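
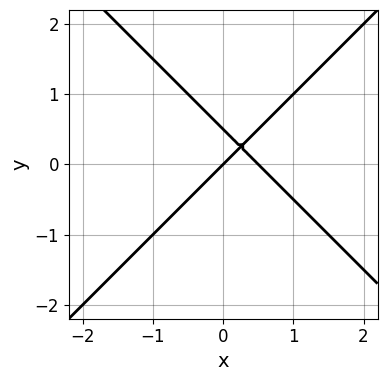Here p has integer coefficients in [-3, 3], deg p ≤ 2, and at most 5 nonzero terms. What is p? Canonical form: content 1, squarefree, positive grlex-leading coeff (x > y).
2*x^2 - 2*y^2 - x + y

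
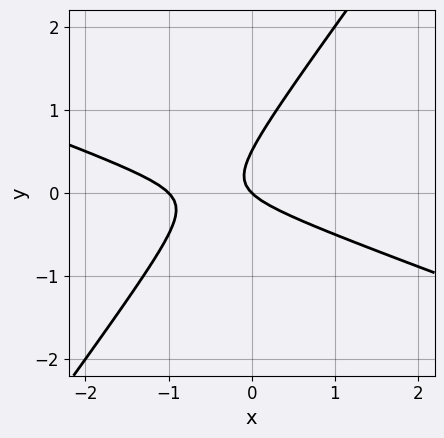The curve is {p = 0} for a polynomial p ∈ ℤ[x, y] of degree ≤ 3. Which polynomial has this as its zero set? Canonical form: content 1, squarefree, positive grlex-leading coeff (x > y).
First, the degree is 2 — the shape is more complex than any degree-1 curve.
Then, observable constraints: the x-axis gridline crossings are at x ∈ {-1, 0}; it meets the y-axis at y = 0 (among the integer gridlines).
Finally, these observations pin down the coefficients.

x^2 + 2*x*y - 2*y^2 + x + y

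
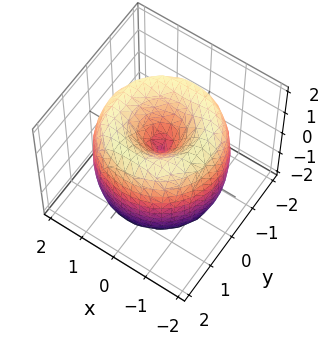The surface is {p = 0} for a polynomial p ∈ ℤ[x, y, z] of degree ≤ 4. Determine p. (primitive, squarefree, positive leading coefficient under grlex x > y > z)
x^4 + 2*x^2*y^2 + y^4 - 3*x^2 - 3*y^2 + z^2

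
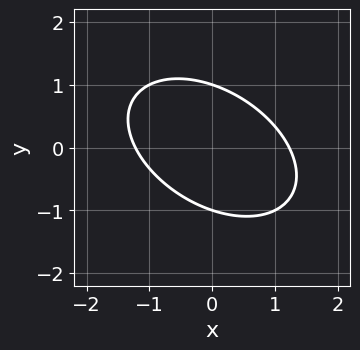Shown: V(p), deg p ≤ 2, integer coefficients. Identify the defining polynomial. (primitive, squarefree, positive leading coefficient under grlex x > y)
1. deg p = 2. No degree-1 curve has this shape.
2. Reading off the gridlines: among the integer gridlines, it crosses the y-axis at y ∈ {-1, 1}.
3. Together with the visible shape, these determine p as stated.

2*x^2 + 2*x*y + 3*y^2 - 3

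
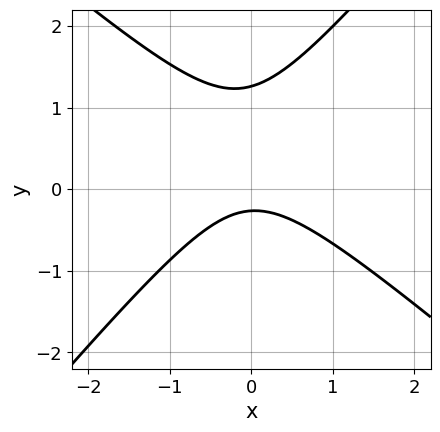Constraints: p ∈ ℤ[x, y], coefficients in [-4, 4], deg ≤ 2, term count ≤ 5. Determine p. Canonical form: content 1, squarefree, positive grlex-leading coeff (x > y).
3*x^2 + x*y - 3*y^2 + 3*y + 1

1. Degree: the shape is more complex than any degree-1 curve, so deg p = 2.
2. From the axis intercepts and sections: it misses every integer gridline on the x-axis.
3. Together with the visible shape, these determine p as stated.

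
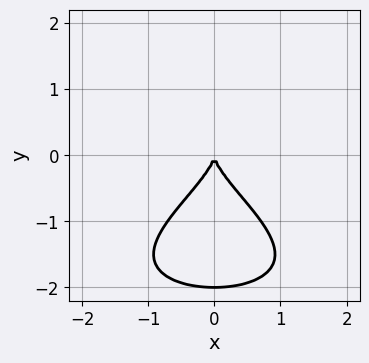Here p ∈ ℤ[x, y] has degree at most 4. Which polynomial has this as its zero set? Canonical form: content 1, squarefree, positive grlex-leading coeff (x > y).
y^4 + 2*y^3 + 2*x^2

deg p = 4. The shape is more complex than any degree-3 curve.
Symmetries: it's symmetric under x → −x, forcing even powers of x.
From the visible intercepts: among the integer gridlines, it crosses the y-axis at y ∈ {-2, 0}; it crosses the x-axis at the gridline x = 0.
Fitting integer coefficients to these (and the overall shape) gives p.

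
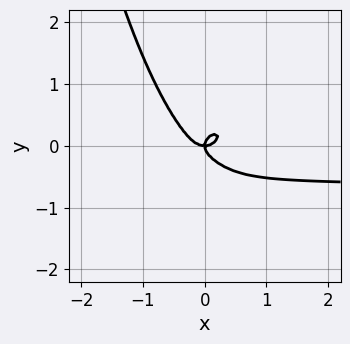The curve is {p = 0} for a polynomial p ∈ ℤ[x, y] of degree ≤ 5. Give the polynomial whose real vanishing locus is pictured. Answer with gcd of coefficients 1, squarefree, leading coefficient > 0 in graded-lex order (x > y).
1. deg p = 4. The shape is more complex than any degree-3 curve.
2. Observable constraints: it meets the y-axis at y = 0 (among the integer gridlines); it crosses the x-axis at the gridline x = 0.
3. Together with the visible shape, these determine p as stated.

3*x^3*y - 2*x^2*y^2 + 2*x^3 + 3*y^3 - x*y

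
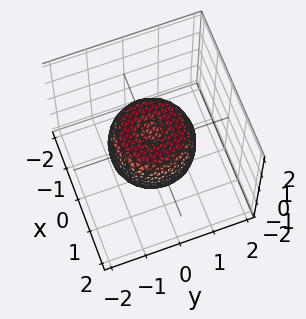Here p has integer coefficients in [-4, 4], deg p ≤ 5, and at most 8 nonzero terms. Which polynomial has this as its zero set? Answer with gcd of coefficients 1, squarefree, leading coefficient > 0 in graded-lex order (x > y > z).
2*x^4 + 4*x^2*y^2 + 2*y^4 - 2*x^2 - 2*y^2 + 2*z^2 - 1

deg p = 4.
Symmetries: rotational symmetry about the z-axis ⇒ p depends on x, y only through x² + y².
Against the integer gridlines: a circular section at z = 0 has radius between 1 and 2.
The integer polynomial consistent with all of this is the stated p.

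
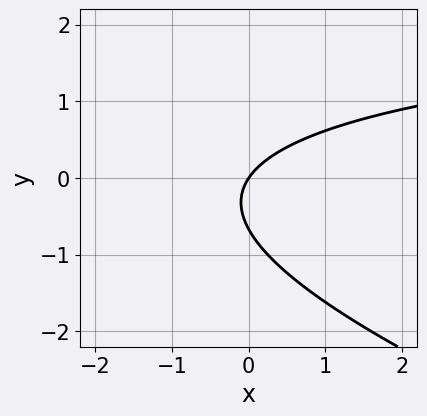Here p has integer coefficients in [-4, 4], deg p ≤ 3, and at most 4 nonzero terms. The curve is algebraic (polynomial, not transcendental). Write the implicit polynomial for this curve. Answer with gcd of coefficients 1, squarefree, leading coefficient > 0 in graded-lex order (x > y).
x*y + 3*y^2 - 3*x + 2*y

(a) The degree is 2 — the shape is more complex than any degree-1 curve.
(b) Reading off the gridlines: one y-axis crossing is at y = 0; it meets the x-axis at x = 0 (among the integer gridlines).
(c) Fitting integer coefficients to these (and the overall shape) gives p.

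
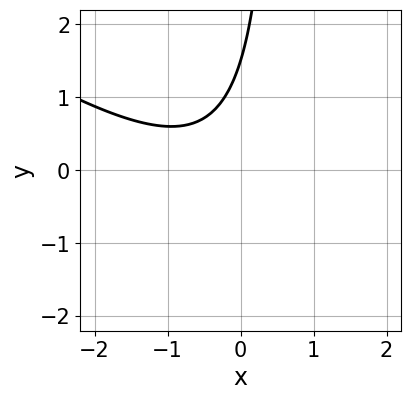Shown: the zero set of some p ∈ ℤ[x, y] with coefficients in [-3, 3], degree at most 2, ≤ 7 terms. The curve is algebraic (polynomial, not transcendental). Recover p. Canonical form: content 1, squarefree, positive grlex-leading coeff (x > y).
2*x^2 + 3*x*y + 2*x - 2*y + 3

Degree: no degree-1 curve has this shape, so deg p = 2.
Observable constraints: the curve avoids every integer x-axis point in the box.
Fitting integer coefficients to these (and the overall shape) gives p.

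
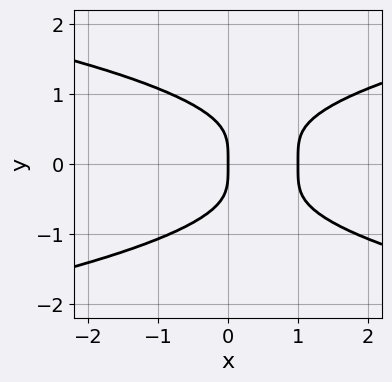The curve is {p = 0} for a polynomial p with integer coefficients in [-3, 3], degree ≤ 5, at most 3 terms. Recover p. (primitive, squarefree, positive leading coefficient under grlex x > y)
(a) deg p = 4. No degree-3 curve has this shape.
(b) Symmetries: it's symmetric under y → −y, forcing even powers of y.
(c) Against the integer gridlines: among the integer gridlines, it crosses the x-axis at x ∈ {0, 1}; it crosses the y-axis at the gridline y = 0.
(d) Assembling these constraints gives the stated polynomial.

3*y^4 - 2*x^2 + 2*x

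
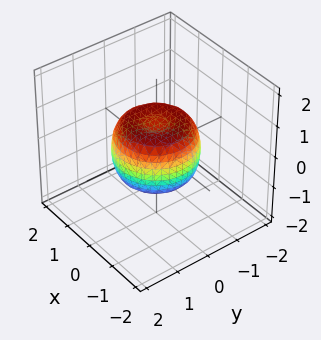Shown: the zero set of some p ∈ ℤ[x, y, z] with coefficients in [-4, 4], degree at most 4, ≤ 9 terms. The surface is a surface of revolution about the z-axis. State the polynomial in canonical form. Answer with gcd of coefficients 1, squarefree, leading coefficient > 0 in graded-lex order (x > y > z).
Degree: no degree-3 surface has this shape, so deg p = 4.
By symmetry, every cross-section ⟂ z is a circle, so x, y appear only via x² + y².
From the visible intercepts: a circular section at z = 0 has radius between 1 and 2.
The integer polynomial consistent with all of this is the stated p.

2*x^4 + 4*x^2*y^2 + 2*y^4 - 2*x^2 - 2*y^2 + 2*z^2 - 1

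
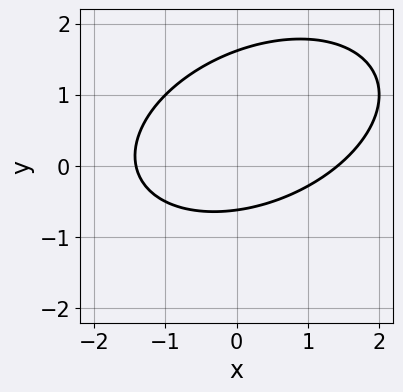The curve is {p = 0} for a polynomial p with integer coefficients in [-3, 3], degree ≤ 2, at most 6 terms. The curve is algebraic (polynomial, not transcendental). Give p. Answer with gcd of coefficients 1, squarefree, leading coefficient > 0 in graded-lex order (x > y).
x^2 - x*y + 2*y^2 - 2*y - 2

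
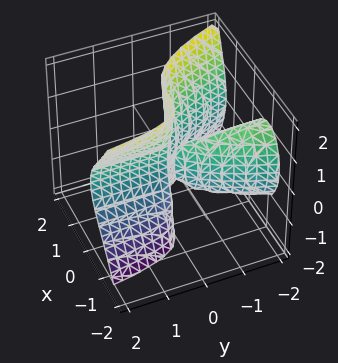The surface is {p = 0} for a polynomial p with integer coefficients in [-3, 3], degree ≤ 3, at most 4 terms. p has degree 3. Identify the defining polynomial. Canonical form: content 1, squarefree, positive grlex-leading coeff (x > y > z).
2*x^3 + y*z^2 + 2*x*y

1. The picture has 2 separate pieces. Treating them together as one polynomial.
2. deg p = 3. The shape is more complex than any degree-2 surface.
3. Reading off the gridlines: the visible z-axis segment lies entirely on the surface; it meets the x-axis at x = 0 (among the integer gridlines).
4. Together with the visible shape, these determine p as stated. Check: (0, -2, 0) on the y-axis lies on the surface, and p(0, -2, 0) = 0. ✓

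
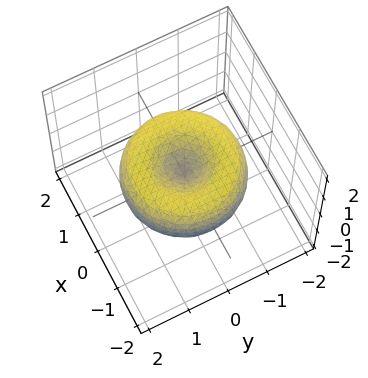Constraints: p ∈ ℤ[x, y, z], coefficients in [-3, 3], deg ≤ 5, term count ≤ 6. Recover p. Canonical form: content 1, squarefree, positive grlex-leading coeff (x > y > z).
1. Degree: a generic line meets the surface in up to 4 points, so deg p = 4.
2. Symmetries: rotational symmetry about the z-axis ⇒ p depends on x, y only through x² + y².
3. From the visible intercepts: one z-axis crossing is at z = 0; one y-axis crossing is at y = 0; one x-axis crossing is at x = 0; a circular section at z = 0 has radius between 1 and 2.
4. Assembling these constraints gives the stated polynomial.

x^4 + 2*x^2*y^2 + y^4 - 2*x^2 - 2*y^2 + 2*z^2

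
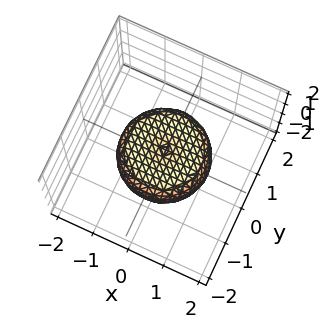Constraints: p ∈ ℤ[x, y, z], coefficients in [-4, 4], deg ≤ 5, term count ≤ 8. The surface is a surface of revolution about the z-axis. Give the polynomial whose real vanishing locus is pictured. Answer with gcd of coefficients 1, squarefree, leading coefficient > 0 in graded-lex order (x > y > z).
2*x^4 + 4*x^2*y^2 + 2*y^4 - 2*x^2 - 2*y^2 + 3*z^2 - 1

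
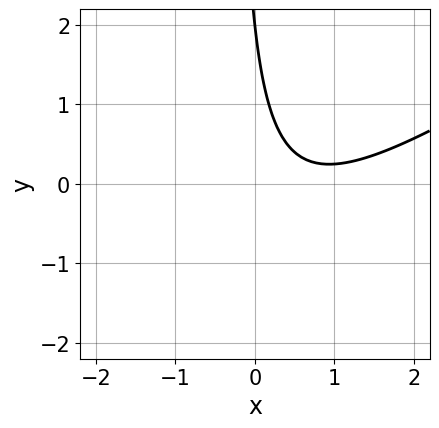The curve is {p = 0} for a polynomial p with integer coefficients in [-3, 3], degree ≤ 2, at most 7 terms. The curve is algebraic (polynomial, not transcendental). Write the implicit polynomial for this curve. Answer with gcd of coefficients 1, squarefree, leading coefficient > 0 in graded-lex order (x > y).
1. Degree: the shape is more complex than any degree-1 curve, so deg p = 2.
2. Against the integer gridlines: it meets the y-axis at y = 2 (among the integer gridlines); no x-intercept at any integer in the box.
3. Putting this together gives p.

2*x^2 - 3*x*y - 3*x - y + 2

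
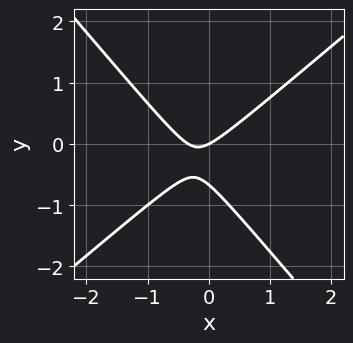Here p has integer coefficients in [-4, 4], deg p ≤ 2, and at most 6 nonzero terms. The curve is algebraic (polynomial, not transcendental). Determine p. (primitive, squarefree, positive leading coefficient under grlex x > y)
(a) Degree: a generic line meets the curve in up to 2 points, so deg p = 2.
(b) Against the integer gridlines: it meets the y-axis at y = 0 (among the integer gridlines); it crosses the x-axis at the gridline x = 0.
(c) The integer polynomial consistent with all of this is the stated p.

3*x^2 - x*y - 3*y^2 + x - 2*y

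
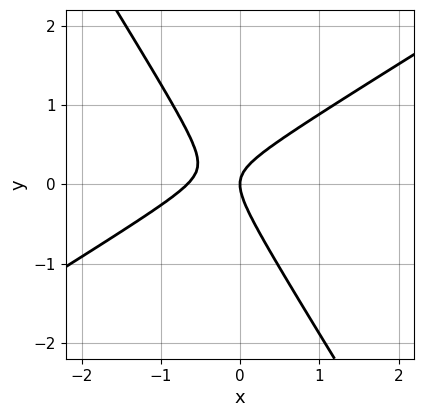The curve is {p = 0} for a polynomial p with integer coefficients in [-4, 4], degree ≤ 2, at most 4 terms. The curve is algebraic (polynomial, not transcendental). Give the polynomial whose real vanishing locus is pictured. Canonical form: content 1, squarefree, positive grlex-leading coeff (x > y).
3*x^2 - 3*x*y - 3*y^2 + 2*x

(a) Degree: a generic line meets the curve in up to 2 points, so deg p = 2.
(b) Against the integer gridlines: one y-axis crossing is at y = 0; it crosses the x-axis at the gridline x = 0.
(c) Putting this together gives p.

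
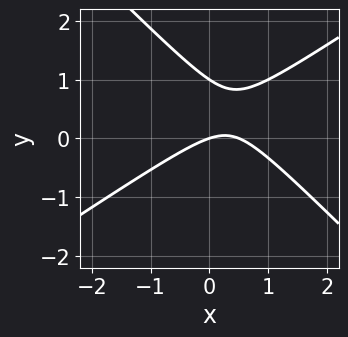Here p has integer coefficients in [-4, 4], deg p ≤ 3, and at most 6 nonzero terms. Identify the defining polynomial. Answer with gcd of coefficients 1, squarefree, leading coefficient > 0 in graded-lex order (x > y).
2*x^2 - x*y - 3*y^2 - x + 3*y

First, the degree is 2 — a generic line meets the curve in up to 2 points.
Then, against the integer gridlines: the y-axis gridline crossings are at y ∈ {0, 1}; it meets the x-axis at x = 0 (among the integer gridlines).
Finally, putting this together gives p.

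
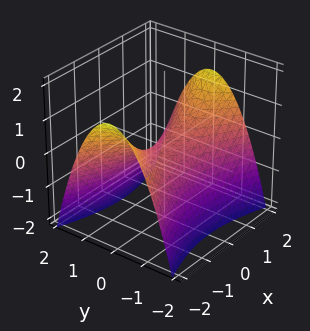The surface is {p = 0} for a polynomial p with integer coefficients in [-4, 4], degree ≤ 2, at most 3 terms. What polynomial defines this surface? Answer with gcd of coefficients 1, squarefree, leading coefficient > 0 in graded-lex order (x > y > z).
First, the degree is 2 — a hyperbolic paraboloid; a quadric.
Next, symmetries: the y ↦ −y reflection is a symmetry, so y appears only in even powers; mirror symmetry x ↦ −x ⇒ only even powers of x.
Then, observable constraints: it crosses the z-axis at the gridline z = 0; it meets the y-axis at y = 0 (among the integer gridlines).
Finally, putting this together gives p.

x^2 - 3*y^2 - 3*z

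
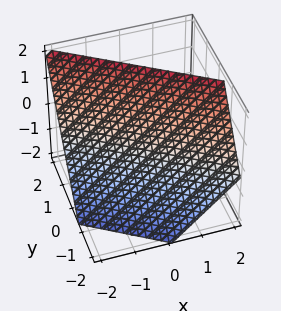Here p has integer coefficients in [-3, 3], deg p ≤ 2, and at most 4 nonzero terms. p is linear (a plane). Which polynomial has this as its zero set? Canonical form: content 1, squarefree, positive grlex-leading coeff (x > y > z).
First, deg p = 1.
Then, observable constraints: it crosses the x-axis at the gridline x = -1; it meets the z-axis at z = 1 (among the integer gridlines).
Finally, these observations pin down the coefficients.

2*x + 3*y - 2*z + 2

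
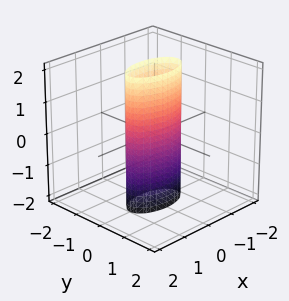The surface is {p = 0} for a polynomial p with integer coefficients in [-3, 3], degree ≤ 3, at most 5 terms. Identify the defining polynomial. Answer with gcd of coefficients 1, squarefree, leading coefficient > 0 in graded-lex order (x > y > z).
x^2 + 3*y^2 - 1

First, the degree is 2 — constant cross-section along one axis; a quadric.
Then, symmetries: the z ↦ −z reflection is a symmetry, so z appears only in even powers; the x ↦ −x reflection is a symmetry, so x appears only in even powers; it's symmetric under y → −y, forcing even powers of y.
Then, reading off the gridlines: among the integer gridlines, it crosses the x-axis at x ∈ {-1, 1}; the surface avoids every integer z-axis point in the box.
Finally, putting this together gives p.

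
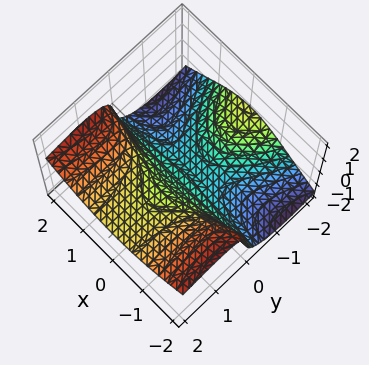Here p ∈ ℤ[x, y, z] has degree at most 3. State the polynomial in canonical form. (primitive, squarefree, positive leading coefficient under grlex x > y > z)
deg p = 3. No degree-2 surface has this shape.
Observable constraints: no x-intercept at any integer in the box; the surface avoids every integer y-axis point in the box.
Fitting integer coefficients to these (and the overall shape) gives p.

2*x^2*y - 3*y^2*z - 2*z^3 - 3*y*z - 1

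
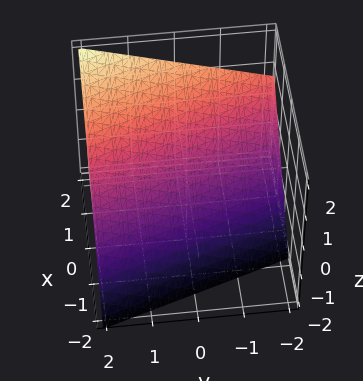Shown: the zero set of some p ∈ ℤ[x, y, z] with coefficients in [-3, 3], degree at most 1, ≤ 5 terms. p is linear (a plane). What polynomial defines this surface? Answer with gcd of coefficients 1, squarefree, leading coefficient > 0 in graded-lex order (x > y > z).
3*x + y - 3*z - 2

First, degree: the surface is flat (a plane), so deg p = 1.
Then, observable constraints: it meets the y-axis at y = 2 (among the integer gridlines).
Finally, solving for integer coefficients yields p as stated.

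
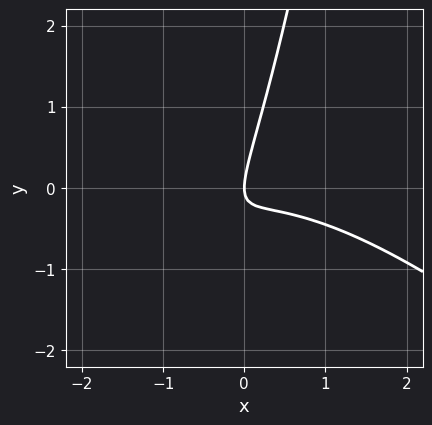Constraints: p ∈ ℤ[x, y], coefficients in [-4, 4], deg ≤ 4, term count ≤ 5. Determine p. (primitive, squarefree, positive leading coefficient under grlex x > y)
x^3 + x^2*y + 3*x*y - y^2 + x

1. The degree is 3 — no degree-2 curve has this shape.
2. Checking where it meets the axes: one y-axis crossing is at y = 0; it crosses the x-axis at the gridline x = 0.
3. Putting this together gives p.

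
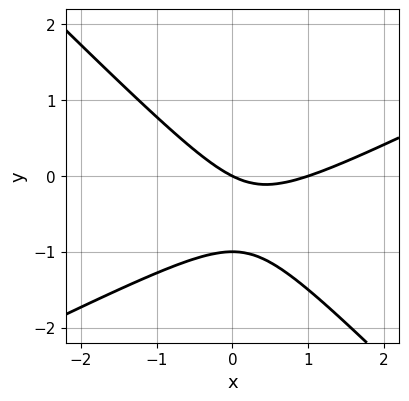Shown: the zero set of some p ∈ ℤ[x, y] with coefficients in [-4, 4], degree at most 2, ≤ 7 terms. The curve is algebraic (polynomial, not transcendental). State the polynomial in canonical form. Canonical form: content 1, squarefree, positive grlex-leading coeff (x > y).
First, degree: the shape is more complex than any degree-1 curve, so deg p = 2.
Next, reading off the gridlines: among the integer gridlines, it crosses the x-axis at x ∈ {0, 1}; among the integer gridlines, it crosses the y-axis at y ∈ {-1, 0}.
Finally, the integer polynomial consistent with all of this is the stated p.

x^2 - x*y - 2*y^2 - x - 2*y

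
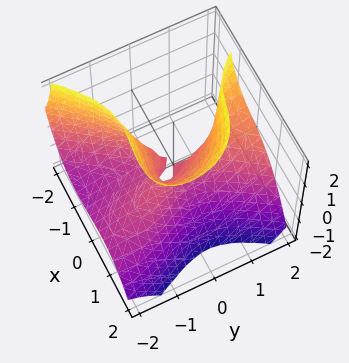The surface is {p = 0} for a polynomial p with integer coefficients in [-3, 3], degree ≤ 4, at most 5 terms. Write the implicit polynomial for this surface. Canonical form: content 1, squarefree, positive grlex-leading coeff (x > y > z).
1. deg p = 3.
2. From the visible intercepts: one z-axis crossing is at z = 0; it crosses the x-axis at the gridline x = 0; it meets the y-axis at y = 0 (among the integer gridlines).
3. The integer polynomial consistent with all of this is the stated p.

3*x^3 - y^3 + 3*y^2*z + 2*x*y - 2*z^2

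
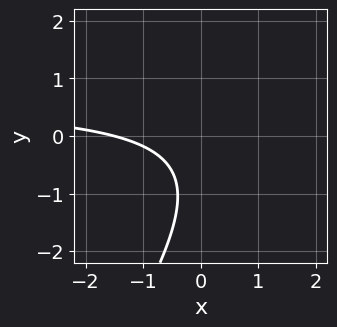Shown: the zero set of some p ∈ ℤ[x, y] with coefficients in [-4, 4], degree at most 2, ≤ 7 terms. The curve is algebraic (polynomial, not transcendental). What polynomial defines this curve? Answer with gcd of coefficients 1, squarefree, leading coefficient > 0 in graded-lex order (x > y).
deg p = 2. The shape is more complex than any degree-1 curve.
From the visible intercepts: the curve avoids every integer y-axis point in the box.
The integer polynomial consistent with all of this is the stated p.

3*x*y - 2*y^2 - 2*x - 3*y - 3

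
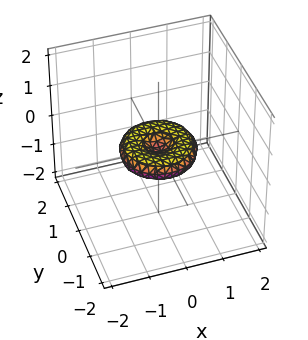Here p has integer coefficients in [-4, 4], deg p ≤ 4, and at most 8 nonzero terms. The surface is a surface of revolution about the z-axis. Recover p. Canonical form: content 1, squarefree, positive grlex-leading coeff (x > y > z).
1. The degree is 4 — a generic line meets the surface in up to 4 points.
2. Symmetries: rotational symmetry about the z-axis ⇒ p depends on x, y only through x² + y².
3. Observable constraints: the x-axis gridline crossings are at x ∈ {-1, 0, 1}; among the integer gridlines, it crosses the y-axis at y ∈ {-1, 0, 1}.
4. Solving for integer coefficients yields p as stated.

x^4 + 2*x^2*y^2 + y^4 - x^2 - y^2 + 3*z^2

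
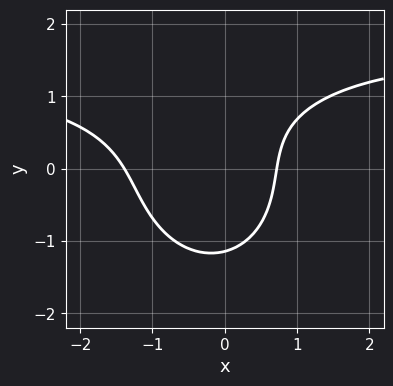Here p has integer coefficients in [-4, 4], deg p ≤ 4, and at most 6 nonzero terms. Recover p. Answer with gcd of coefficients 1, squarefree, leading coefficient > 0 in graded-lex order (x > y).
1. Degree: the shape is more complex than any degree-2 curve, so deg p = 3.
2. The integer polynomial consistent with all of this is the stated p.

2*x^2*y + 2*y^3 - 3*x^2 - 2*x + 3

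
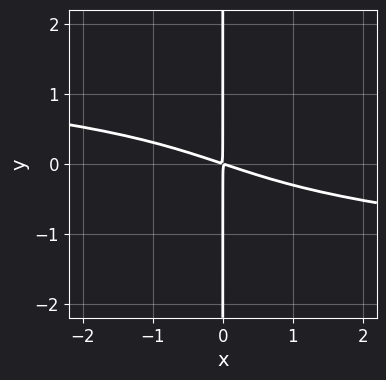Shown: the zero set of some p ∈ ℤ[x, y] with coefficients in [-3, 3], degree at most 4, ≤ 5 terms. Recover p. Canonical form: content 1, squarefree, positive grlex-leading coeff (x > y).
3*x*y^3 + x^2 + 3*x*y

deg p = 4.
Reading off the gridlines: the visible y-axis segment lies entirely on the curve.
These observations pin down the coefficients.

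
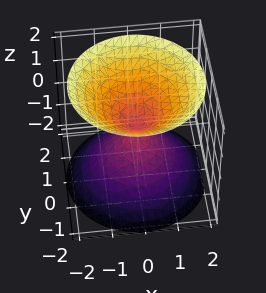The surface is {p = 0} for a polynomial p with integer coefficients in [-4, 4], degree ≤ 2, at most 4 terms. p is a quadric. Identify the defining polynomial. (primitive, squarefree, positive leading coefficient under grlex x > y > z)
1. There are 2 components. Treating them together as one polynomial.
2. deg p = 2. Two nappes meeting at a single point; a quadric.
3. Symmetries: rotational symmetry about the z-axis ⇒ p depends on x, y only through x² + y²; it's symmetric under z → −z, forcing even powers of z.
4. From the axis intercepts and sections: it crosses the z-axis at the gridline z = 0; a circular section at z = 1 has radius exactly 1; it crosses the x-axis at the gridline x = 0; it meets the y-axis at y = 0 (among the integer gridlines).
5. Putting this together gives p.

x^2 + y^2 - z^2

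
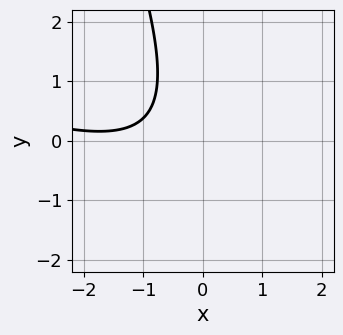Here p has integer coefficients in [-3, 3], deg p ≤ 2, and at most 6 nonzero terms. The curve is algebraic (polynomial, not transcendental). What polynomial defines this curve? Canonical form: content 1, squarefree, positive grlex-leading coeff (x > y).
x^2 + 3*x*y + y^2 + 3*x + 3

First, deg p = 2. A generic line meets the curve in up to 2 points.
Then, observable constraints: no y-intercept at any integer in the box; no x-intercept at any integer in the box.
Finally, assembling these constraints gives the stated polynomial.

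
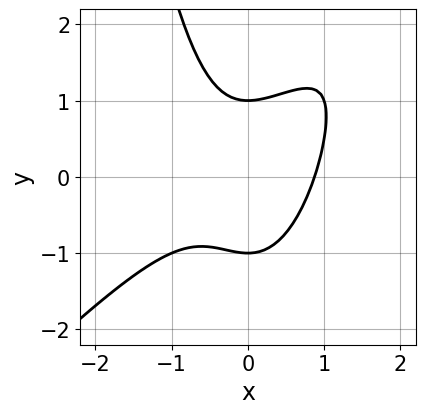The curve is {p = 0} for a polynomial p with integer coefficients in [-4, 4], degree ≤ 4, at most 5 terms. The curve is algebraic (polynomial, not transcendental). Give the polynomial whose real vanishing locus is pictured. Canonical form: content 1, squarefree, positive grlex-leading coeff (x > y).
(a) deg p = 3. The shape is more complex than any degree-2 curve.
(b) Reading off the gridlines: among the integer gridlines, it crosses the y-axis at y ∈ {-1, 1}.
(c) Solving for integer coefficients yields p as stated.

3*x^3 - 3*x^2*y + 2*y^2 - 2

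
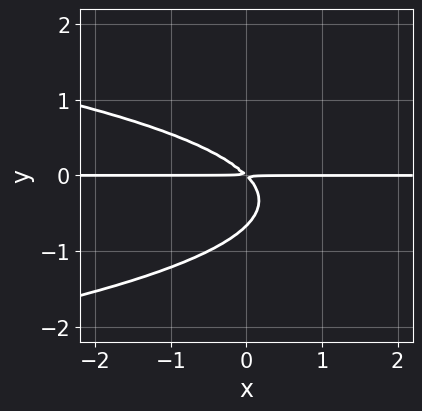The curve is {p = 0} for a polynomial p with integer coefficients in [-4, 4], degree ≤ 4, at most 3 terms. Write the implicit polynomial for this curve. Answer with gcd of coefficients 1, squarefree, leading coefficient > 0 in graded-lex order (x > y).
First, degree: the shape is more complex than any degree-2 curve, so deg p = 3.
Then, against the integer gridlines: every point of the x-axis in the box is on the curve.
Finally, assembling these constraints gives the stated polynomial.

3*y^3 + 2*x*y + 2*y^2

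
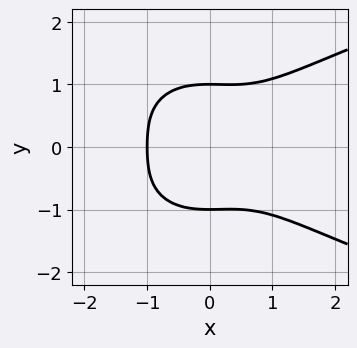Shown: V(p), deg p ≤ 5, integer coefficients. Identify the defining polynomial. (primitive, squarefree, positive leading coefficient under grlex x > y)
x^2*y^2 + 2*y^4 - 2*x^3 - 2

(a) The degree is 4 — no degree-3 curve has this shape.
(b) Symmetries: it's symmetric under y → −y, forcing even powers of y.
(c) Checking where it meets the axes: the y-axis gridline crossings are at y ∈ {-1, 1}; one x-axis crossing is at x = -1.
(d) Together with the visible shape, these determine p as stated.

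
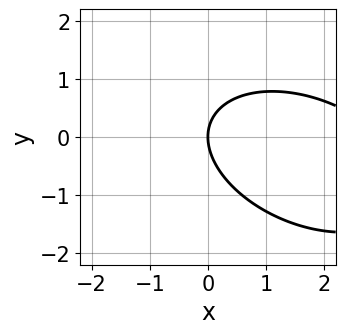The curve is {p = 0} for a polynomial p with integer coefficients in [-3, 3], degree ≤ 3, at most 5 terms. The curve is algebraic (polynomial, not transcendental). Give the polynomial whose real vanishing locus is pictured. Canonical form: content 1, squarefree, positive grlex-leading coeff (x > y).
1. deg p = 2.
2. Against the integer gridlines: it meets the y-axis at y = 0 (among the integer gridlines); it meets the x-axis at x = 0 (among the integer gridlines).
3. Assembling these constraints gives the stated polynomial.

x^2 + x*y + 2*y^2 - 3*x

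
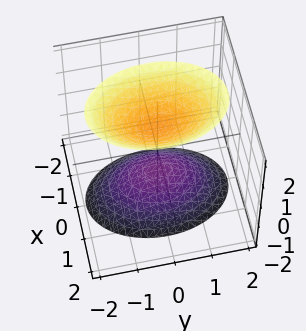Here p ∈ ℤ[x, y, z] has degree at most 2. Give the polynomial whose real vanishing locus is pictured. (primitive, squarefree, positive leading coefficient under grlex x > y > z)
2*x^2 + y^2 - z^2 + 1

First, there are 2 components.
Next, degree: two separate bowl-shaped sheets opening away from each other; a quadric, so deg p = 2.
Then, symmetries: the y ↦ −y reflection is a symmetry, so y appears only in even powers; mirror symmetry z ↦ −z ⇒ only even powers of z; mirror symmetry x ↦ −x ⇒ only even powers of x.
Then, against the integer gridlines: among the integer gridlines, it crosses the z-axis at z ∈ {-1, 1}; the surface avoids every integer y-axis point in the box; it misses every integer gridline on the x-axis.
Finally, fitting integer coefficients to these (and the overall shape) gives p.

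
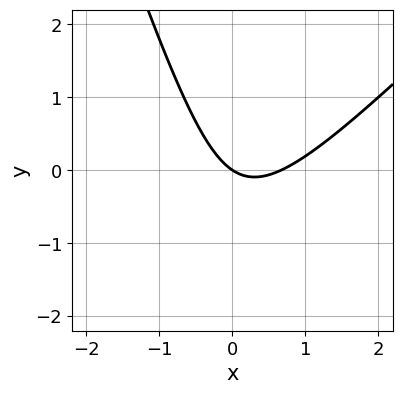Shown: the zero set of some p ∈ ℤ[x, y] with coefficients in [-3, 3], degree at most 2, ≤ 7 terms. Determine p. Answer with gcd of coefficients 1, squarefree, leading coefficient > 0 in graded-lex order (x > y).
(a) deg p = 2. The shape is more complex than any degree-1 curve.
(b) Against the integer gridlines: it meets the y-axis at y = 0 (among the integer gridlines); one x-axis crossing is at x = 0.
(c) Solving for integer coefficients yields p as stated.

3*x^2 - 2*x*y - y^2 - 2*x - 3*y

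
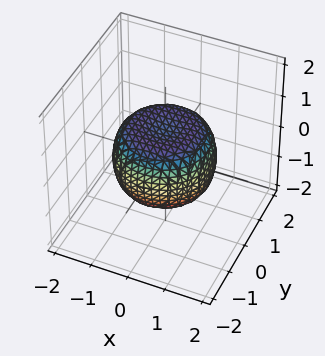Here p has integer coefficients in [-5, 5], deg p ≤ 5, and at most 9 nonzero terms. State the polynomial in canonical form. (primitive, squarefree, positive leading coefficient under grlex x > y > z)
2*x^4 + 4*x^2*y^2 + 2*y^4 - 2*x^2 - 2*y^2 + 3*z^2 - 2

1. The degree is 4 — a generic line meets the surface in up to 4 points.
2. Symmetries: rotational symmetry about the z-axis ⇒ p depends on x, y only through x² + y².
3. Checking where it meets the axes: a circular section at z = 0 has radius between 1 and 2.
4. Assembling these constraints gives the stated polynomial.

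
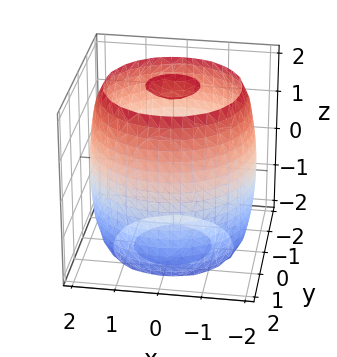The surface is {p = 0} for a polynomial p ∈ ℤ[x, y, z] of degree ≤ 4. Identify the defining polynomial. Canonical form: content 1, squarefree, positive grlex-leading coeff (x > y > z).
First, there are 3 components.
Then, deg p = 4.
Then, symmetry: the surface is invariant under rotation about z: p = q(x² + y², z).
Then, reading off the gridlines: a circular section at z = 0 has radius between 1 and 2.
Finally, fitting integer coefficients to these (and the overall shape) gives p.

x^4 + 2*x^2*y^2 + y^4 - 3*x^2 - 3*y^2 + z^2 - 3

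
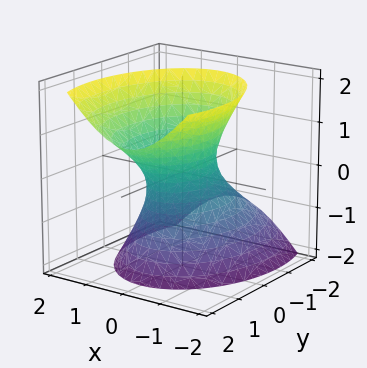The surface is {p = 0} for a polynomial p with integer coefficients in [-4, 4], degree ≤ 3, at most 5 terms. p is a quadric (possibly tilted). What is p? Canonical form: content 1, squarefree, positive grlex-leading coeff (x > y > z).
2*x^2 + y^2 - y*z - z^2 - 1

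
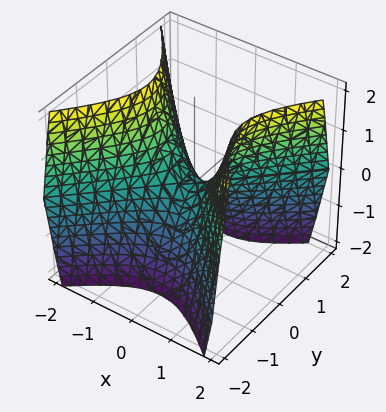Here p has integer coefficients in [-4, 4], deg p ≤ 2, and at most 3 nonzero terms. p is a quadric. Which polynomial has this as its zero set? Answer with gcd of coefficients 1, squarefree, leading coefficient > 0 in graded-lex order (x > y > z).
3*x^2 - 3*y^2 - 2*z

deg p = 2. A saddle surface; a quadric.
Symmetries: mirror symmetry y ↦ −y ⇒ only even powers of y; mirror symmetry x ↦ −x ⇒ only even powers of x.
From the visible intercepts: it meets the x-axis at x = 0 (among the integer gridlines); one y-axis crossing is at y = 0; it meets the z-axis at z = 0 (among the integer gridlines).
Fitting integer coefficients to these (and the overall shape) gives p.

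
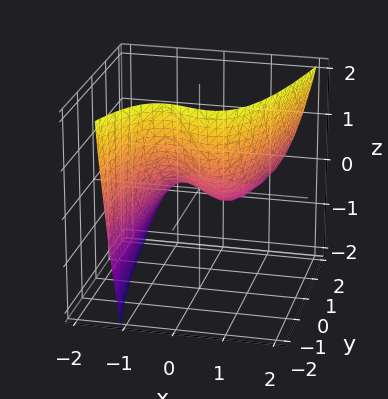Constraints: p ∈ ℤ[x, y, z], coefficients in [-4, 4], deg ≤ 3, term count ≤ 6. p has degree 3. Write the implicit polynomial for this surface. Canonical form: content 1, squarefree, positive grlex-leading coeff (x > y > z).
1. Degree: a generic line meets the surface in up to 3 points, so deg p = 3.
2. Checking where it meets the axes: it crosses the x-axis at the gridline x = 0; it meets the y-axis at y = 0 (among the integer gridlines); it crosses the z-axis at the gridline z = 0.
3. The integer polynomial consistent with all of this is the stated p.

3*x^3 - 2*y*z - 2*x - 2*y - 3*z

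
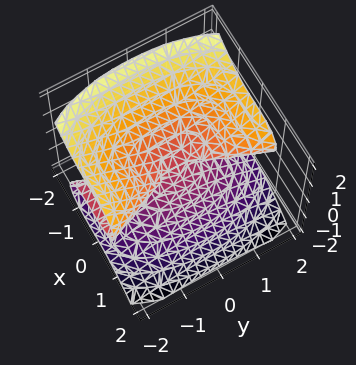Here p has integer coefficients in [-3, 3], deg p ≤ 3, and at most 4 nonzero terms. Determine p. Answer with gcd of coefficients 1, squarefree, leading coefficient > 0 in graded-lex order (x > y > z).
2*x^3 - y^2*z + 2*z^3

1. deg p = 3.
2. Observable constraints: one x-axis crossing is at x = 0; it meets the z-axis at z = 0 (among the integer gridlines); the visible y-axis segment lies entirely on the surface.
3. These observations pin down the coefficients.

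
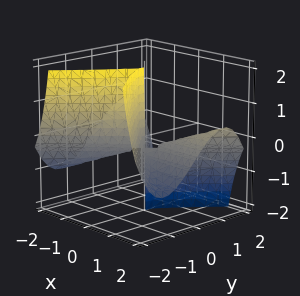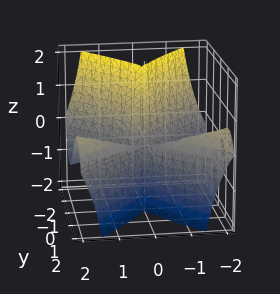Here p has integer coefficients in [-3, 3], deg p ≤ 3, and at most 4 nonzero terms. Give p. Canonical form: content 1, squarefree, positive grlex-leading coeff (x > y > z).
3*x^2*y - 3*x^2*z - 3*y^3 - x^2

First, deg p = 3.
Then, observable constraints: the visible z-axis segment lies entirely on the surface; it meets the x-axis at x = 0 (among the integer gridlines).
Finally, putting this together gives p.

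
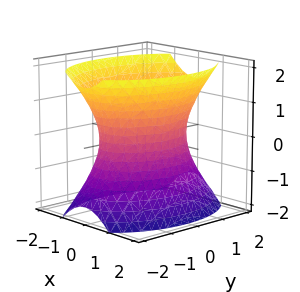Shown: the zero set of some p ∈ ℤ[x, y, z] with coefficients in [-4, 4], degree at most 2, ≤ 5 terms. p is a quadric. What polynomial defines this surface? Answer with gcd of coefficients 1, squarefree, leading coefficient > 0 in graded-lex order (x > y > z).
First, the degree is 2 — one connected sheet with a waist; a quadric.
Next, symmetries: the y ↦ −y reflection is a symmetry, so y appears only in even powers; mirror symmetry z ↦ −z ⇒ only even powers of z; it's symmetric under x → −x, forcing even powers of x.
Then, checking where it meets the axes: no z-intercept at any integer in the box; among the integer gridlines, it crosses the x-axis at x ∈ {-1, 1}.
Finally, the integer polynomial consistent with all of this is the stated p.

2*x^2 + y^2 - z^2 - 2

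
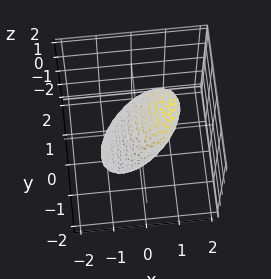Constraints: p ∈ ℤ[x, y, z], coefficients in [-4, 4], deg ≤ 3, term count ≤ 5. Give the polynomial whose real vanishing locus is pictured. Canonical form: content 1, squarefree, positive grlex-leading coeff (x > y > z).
3*x^2 - 3*x*z + y^2 + z^2 - 1

First, deg p = 2.
Next, checking where it meets the axes: among the integer gridlines, it crosses the y-axis at y ∈ {-1, 1}; the z-axis gridline crossings are at z ∈ {-1, 1}.
Finally, together with the visible shape, these determine p as stated.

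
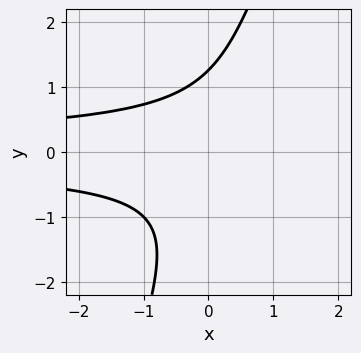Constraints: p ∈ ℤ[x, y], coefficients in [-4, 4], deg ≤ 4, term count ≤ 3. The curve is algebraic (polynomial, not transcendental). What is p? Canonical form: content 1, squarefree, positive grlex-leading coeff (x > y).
3*x*y^2 - y^3 + 2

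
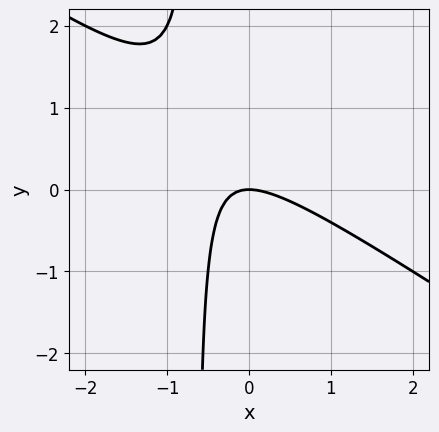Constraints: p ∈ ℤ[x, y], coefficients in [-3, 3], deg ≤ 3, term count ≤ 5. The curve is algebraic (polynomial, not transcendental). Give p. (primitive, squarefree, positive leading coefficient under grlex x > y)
2*x^2 + 3*x*y + 2*y

(a) Degree: no degree-1 curve has this shape, so deg p = 2.
(b) Against the integer gridlines: one x-axis crossing is at x = 0; it meets the y-axis at y = 0 (among the integer gridlines).
(c) Fitting integer coefficients to these (and the overall shape) gives p.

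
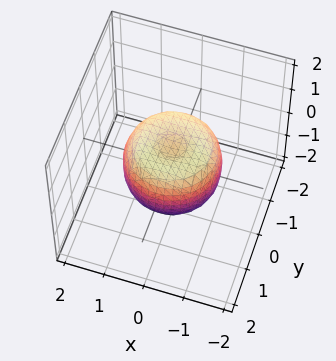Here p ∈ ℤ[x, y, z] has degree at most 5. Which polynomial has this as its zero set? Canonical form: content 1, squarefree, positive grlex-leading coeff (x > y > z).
2*x^4 + 4*x^2*y^2 + 2*y^4 - 2*x^2 - 2*y^2 + 2*z^2 - 1

(a) Degree: a generic line meets the surface in up to 4 points, so deg p = 4.
(b) Symmetries: rotational symmetry about the z-axis ⇒ p depends on x, y only through x² + y².
(c) Reading off the gridlines: a circular section at z = 0 has radius between 1 and 2.
(d) Putting this together gives p.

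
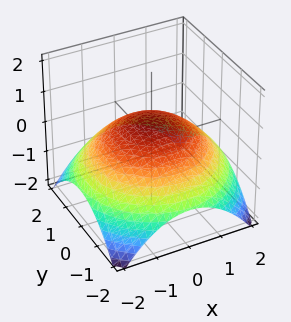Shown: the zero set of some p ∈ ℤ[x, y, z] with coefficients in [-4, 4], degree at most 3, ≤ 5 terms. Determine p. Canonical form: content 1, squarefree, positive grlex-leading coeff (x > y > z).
x^2 + y^2 + 3*z - 2

1. The degree is 2 — no degree-1 surface has this shape.
2. By symmetry, the z-axis is an axis of rotation, so x and y enter only as x² + y².
3. Reading off the gridlines: a circular section at z = 0 has radius between 1 and 2.
4. Assembling these constraints gives the stated polynomial.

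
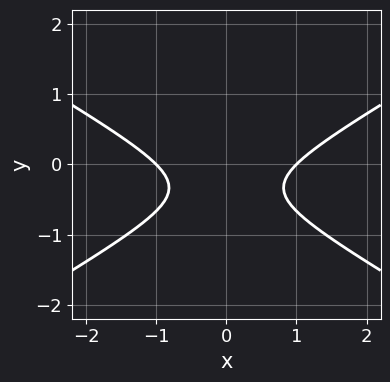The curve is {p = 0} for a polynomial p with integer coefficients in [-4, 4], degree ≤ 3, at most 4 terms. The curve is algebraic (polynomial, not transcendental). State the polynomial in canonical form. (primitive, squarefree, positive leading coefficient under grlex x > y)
x^2 - 3*y^2 - 2*y - 1

First, degree: a generic line meets the curve in up to 2 points, so deg p = 2.
Then, symmetries: mirror symmetry x ↦ −x ⇒ only even powers of x.
Then, reading off the gridlines: among the integer gridlines, it crosses the x-axis at x ∈ {-1, 1}; no y-intercept at any integer in the box.
Finally, fitting integer coefficients to these (and the overall shape) gives p.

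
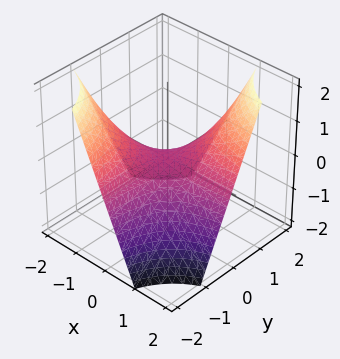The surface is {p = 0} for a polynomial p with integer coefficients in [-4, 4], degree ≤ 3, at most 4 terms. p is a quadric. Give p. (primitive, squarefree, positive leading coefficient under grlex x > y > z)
x*y - z

First, deg p = 2. A hyperbolic paraboloid; a quadric.
Next, checking where it meets the axes: every point of the y-axis in the box is on the surface; the visible x-axis segment lies entirely on the surface; one z-axis crossing is at z = 0.
Finally, fitting integer coefficients to these (and the overall shape) gives p.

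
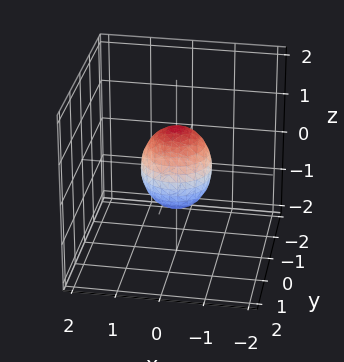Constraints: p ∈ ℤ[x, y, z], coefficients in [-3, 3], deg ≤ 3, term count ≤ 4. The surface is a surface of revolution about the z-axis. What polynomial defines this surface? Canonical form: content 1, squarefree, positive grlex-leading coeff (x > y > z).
3*x^2 + 3*y^2 + 2*z^2 - 2

First, deg p = 2.
Then, symmetry: every cross-section ⟂ z is a circle, so x, y appear only via x² + y².
Then, checking where it meets the axes: among the integer gridlines, it crosses the z-axis at z ∈ {-1, 1}; a circular section at z = 0 has radius between 0 and 1.
Finally, putting this together gives p.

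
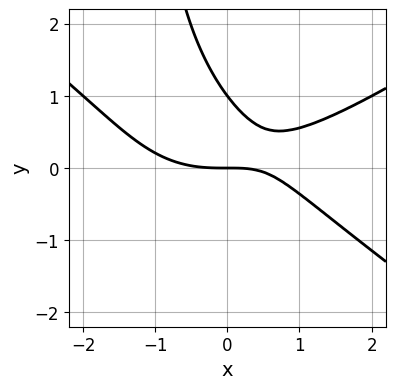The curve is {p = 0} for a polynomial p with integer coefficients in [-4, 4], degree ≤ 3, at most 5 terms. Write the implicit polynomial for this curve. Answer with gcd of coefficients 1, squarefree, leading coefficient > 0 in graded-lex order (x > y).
x^3 - 2*x*y^2 - 2*x*y - 3*y^2 + 3*y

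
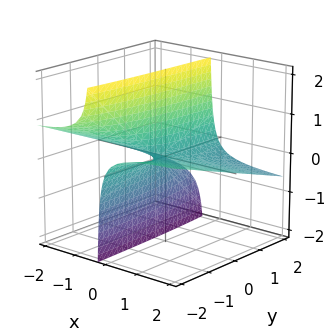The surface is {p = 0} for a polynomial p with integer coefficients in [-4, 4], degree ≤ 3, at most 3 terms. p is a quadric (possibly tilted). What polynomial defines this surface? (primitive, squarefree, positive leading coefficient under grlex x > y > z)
x*y + 3*x*z + z

First, degree: no degree-1 surface has this shape, so deg p = 2.
Then, from the axis intercepts and sections: it crosses the z-axis at the gridline z = 0; the visible y-axis segment lies entirely on the surface.
Finally, these observations pin down the coefficients. Check: (-2, 0, 0) on the x-axis lies on the surface, and p(-2, 0, 0) = 0. ✓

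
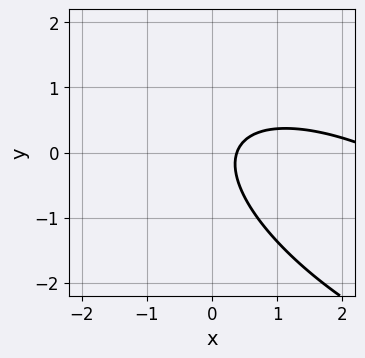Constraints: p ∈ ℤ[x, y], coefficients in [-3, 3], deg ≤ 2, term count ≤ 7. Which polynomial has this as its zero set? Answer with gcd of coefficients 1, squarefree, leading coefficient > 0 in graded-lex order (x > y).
x^2 + 2*x*y + 2*y^2 - 3*x + 1

(a) The degree is 2 — the shape is more complex than any degree-1 curve.
(b) Observable constraints: it misses every integer gridline on the y-axis.
(c) Matching integer coefficients to the picture gives p.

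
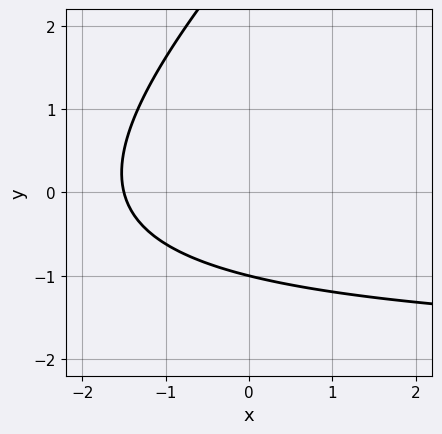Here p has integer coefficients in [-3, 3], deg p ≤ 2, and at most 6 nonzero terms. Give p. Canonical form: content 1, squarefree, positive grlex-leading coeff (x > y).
The degree is 2 — no degree-1 curve has this shape.
Against the integer gridlines: it meets the y-axis at y = -1 (among the integer gridlines).
Matching integer coefficients to the picture gives p.

x*y - y^2 + 2*x + 2*y + 3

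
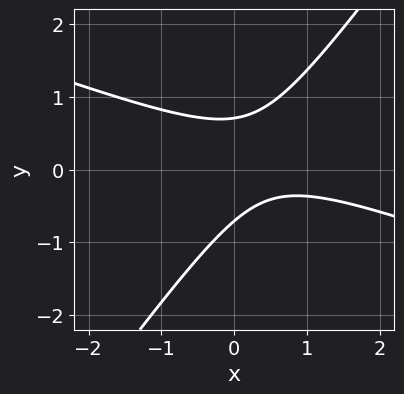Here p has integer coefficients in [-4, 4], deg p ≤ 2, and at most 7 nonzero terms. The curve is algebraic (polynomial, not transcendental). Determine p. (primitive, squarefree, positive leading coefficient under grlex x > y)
x^2 + 2*x*y - 2*y^2 - x + 1

First, the degree is 2 — a generic line meets the curve in up to 2 points.
Then, from the visible intercepts: the curve avoids every integer x-axis point in the box.
Finally, putting this together gives p.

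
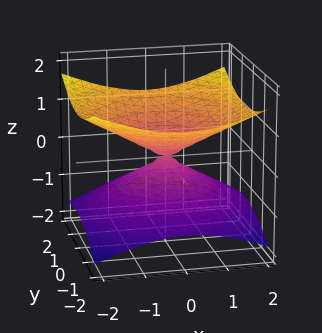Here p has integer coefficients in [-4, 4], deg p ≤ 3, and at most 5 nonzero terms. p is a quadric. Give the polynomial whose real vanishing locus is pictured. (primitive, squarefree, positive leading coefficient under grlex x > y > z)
1. deg p = 2. Two nappes meeting at a single point; a quadric.
2. Symmetries: rotational symmetry about the z-axis ⇒ p depends on x, y only through x² + y²; it's symmetric under z → −z, forcing even powers of z.
3. Reading off the gridlines: it crosses the z-axis at the gridline z = 0; it meets the y-axis at y = 0 (among the integer gridlines).
4. Together with the visible shape, these determine p as stated.

x^2 + y^2 - 3*z^2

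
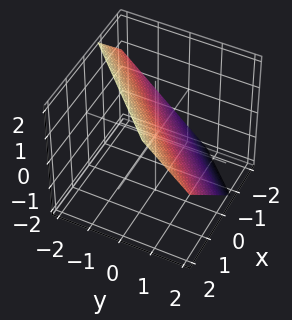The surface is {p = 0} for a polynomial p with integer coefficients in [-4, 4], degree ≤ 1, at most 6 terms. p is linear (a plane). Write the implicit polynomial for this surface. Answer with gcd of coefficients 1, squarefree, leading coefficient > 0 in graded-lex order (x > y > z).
1. The degree is 1 — the surface is flat (a plane).
2. The integer polynomial consistent with all of this is the stated p.

3*x - 3*y - 3*z + 2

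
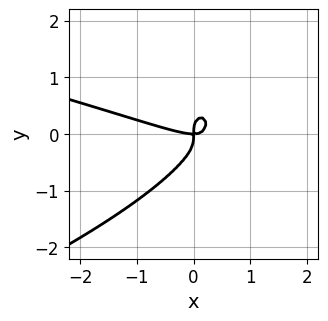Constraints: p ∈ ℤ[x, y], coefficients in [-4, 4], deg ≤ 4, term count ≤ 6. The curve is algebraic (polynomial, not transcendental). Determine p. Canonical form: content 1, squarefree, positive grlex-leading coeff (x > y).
3*y^4 + x^3 + 3*x^2*y - x*y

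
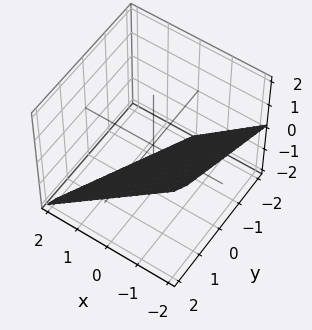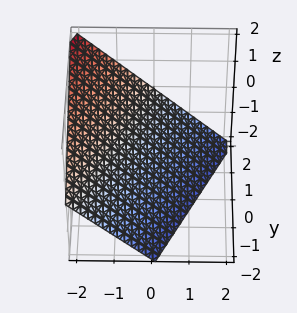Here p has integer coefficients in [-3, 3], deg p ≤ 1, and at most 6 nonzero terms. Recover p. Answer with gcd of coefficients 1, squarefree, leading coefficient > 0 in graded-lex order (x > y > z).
(a) deg p = 1. Every cross-section is a straight line — this is a plane.
(b) From the visible intercepts: it meets the z-axis at z = -1 (among the integer gridlines); it crosses the x-axis at the gridline x = -1; it crosses the y-axis at the gridline y = 2.
(c) Matching integer coefficients to the picture gives p.

2*x - y + 2*z + 2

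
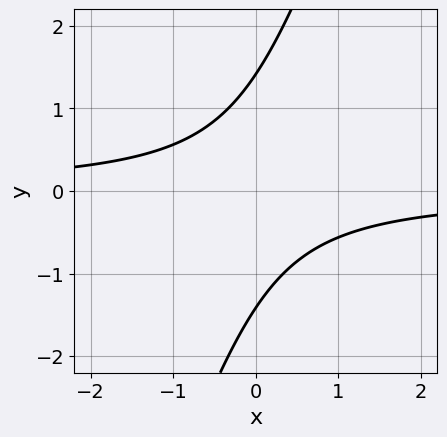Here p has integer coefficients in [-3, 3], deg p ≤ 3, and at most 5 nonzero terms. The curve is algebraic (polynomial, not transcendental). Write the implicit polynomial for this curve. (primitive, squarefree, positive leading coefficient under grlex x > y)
3*x*y - y^2 + 2

1. Degree: a generic line meets the curve in up to 2 points, so deg p = 2.
2. From the visible intercepts: no x-intercept at any integer in the box.
3. The integer polynomial consistent with all of this is the stated p.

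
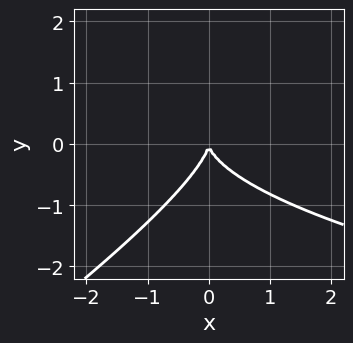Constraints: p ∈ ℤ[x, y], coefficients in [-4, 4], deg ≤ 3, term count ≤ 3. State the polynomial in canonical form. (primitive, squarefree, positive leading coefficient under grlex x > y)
2*x*y^2 - 3*y^3 - 3*x^2

1. Degree: a generic line meets the curve in up to 3 points, so deg p = 3.
2. From the axis intercepts and sections: one y-axis crossing is at y = 0; one x-axis crossing is at x = 0.
3. Putting this together gives p.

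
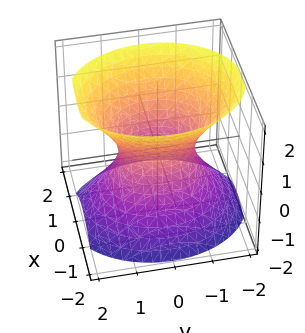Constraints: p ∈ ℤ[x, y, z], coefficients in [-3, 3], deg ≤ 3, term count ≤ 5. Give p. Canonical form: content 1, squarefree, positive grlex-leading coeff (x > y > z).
(a) deg p = 2.
(b) Symmetries: mirror symmetry x ↦ −x ⇒ only even powers of x; mirror symmetry z ↦ −z ⇒ only even powers of z; the y ↦ −y reflection is a symmetry, so y appears only in even powers.
(c) From the axis intercepts and sections: among the integer gridlines, it crosses the y-axis at y ∈ {-1, 1}; the surface avoids every integer z-axis point in the box.
(d) Matching integer coefficients to the picture gives p.

3*x^2 + 2*y^2 - 2*z^2 - 2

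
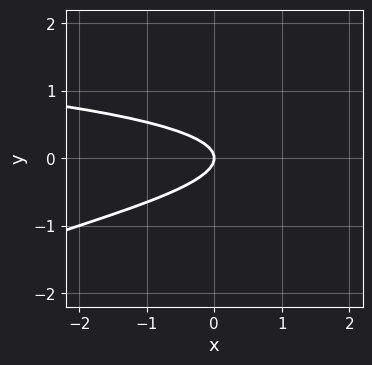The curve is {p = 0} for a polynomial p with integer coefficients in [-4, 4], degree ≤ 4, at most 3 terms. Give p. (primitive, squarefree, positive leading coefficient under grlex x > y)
y^3 + 3*y^2 + x

1. The degree is 3 — no degree-2 curve has this shape.
2. Against the integer gridlines: it crosses the x-axis at the gridline x = 0; one y-axis crossing is at y = 0.
3. The integer polynomial consistent with all of this is the stated p.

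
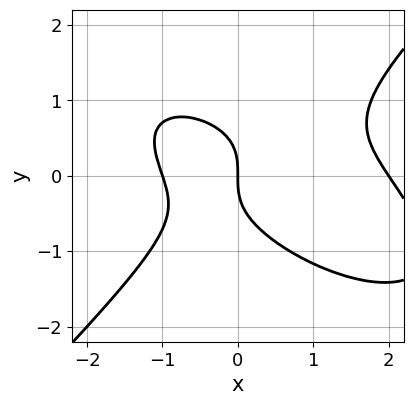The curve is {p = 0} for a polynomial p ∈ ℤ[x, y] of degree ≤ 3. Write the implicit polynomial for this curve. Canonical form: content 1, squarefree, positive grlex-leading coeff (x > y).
1. The degree is 3 — a generic line meets the curve in up to 3 points.
2. Observable constraints: the x-axis gridline crossings are at x ∈ {-1, 0, 2}; it meets the y-axis at y = 0 (among the integer gridlines).
3. Solving for integer coefficients yields p as stated.

x^3 + x^2*y - 2*y^3 - x^2 - 2*x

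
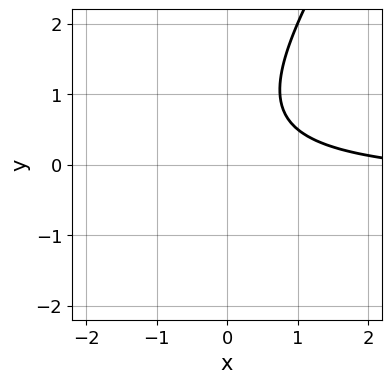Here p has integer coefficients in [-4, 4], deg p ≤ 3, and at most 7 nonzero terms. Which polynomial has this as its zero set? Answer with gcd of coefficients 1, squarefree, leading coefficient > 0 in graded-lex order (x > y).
3*x*y - 2*y^2 + x + 2*y - 3

(a) Degree: no degree-1 curve has this shape, so deg p = 2.
(b) Reading off the gridlines: no x-intercept at any integer in the box; the curve avoids every integer y-axis point in the box.
(c) Solving for integer coefficients yields p as stated.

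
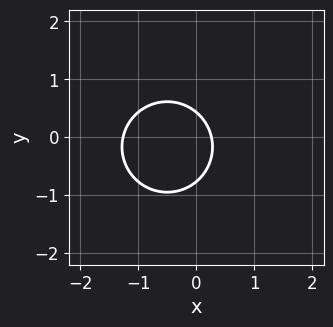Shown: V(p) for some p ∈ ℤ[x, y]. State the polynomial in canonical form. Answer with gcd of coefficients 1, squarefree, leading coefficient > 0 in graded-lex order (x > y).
3*x^2 + 3*y^2 + 3*x + y - 1

First, degree: no degree-1 curve has this shape, so deg p = 2.
Finally, solving for integer coefficients yields p as stated.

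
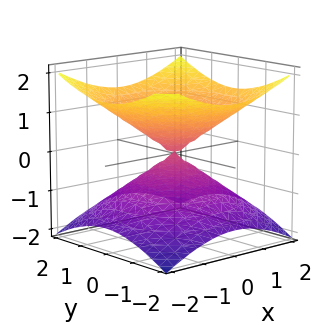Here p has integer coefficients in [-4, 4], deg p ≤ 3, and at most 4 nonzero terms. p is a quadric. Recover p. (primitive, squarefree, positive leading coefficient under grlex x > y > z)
x^2 + y^2 - 2*z^2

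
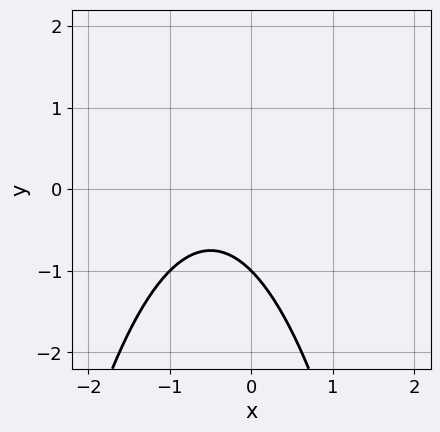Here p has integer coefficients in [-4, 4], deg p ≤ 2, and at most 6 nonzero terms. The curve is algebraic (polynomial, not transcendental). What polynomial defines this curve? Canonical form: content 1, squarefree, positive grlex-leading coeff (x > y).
1. Degree: the shape is more complex than any degree-1 curve, so deg p = 2.
2. Observable constraints: it crosses the y-axis at the gridline y = -1; the curve avoids every integer x-axis point in the box.
3. Putting this together gives p.

x^2 + x + y + 1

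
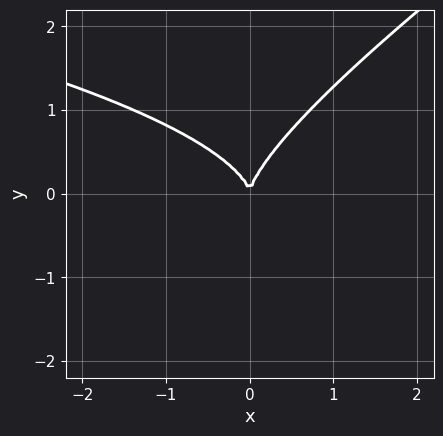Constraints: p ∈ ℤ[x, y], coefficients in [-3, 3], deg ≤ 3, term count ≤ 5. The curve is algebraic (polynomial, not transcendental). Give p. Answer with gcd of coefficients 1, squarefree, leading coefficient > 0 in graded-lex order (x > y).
2*x*y^2 - 3*y^3 + 3*x^2

Degree: the shape is more complex than any degree-2 curve, so deg p = 3.
From the axis intercepts and sections: one x-axis crossing is at x = 0; it meets the y-axis at y = 0 (among the integer gridlines).
These observations pin down the coefficients.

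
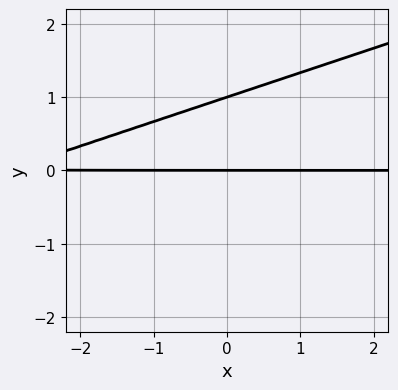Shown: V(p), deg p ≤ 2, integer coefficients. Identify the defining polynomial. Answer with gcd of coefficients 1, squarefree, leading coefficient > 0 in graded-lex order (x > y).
x*y - 3*y^2 + 3*y

First, the degree is 2 — no degree-1 curve has this shape.
Next, checking where it meets the axes: the y-axis gridline crossings are at y ∈ {0, 1}; the visible x-axis segment lies entirely on the curve.
Finally, the integer polynomial consistent with all of this is the stated p.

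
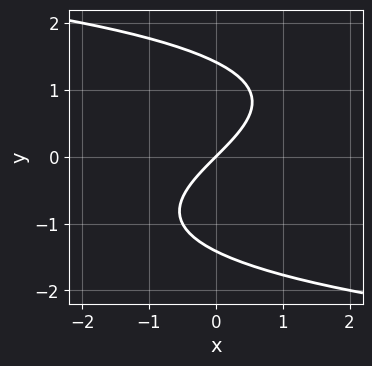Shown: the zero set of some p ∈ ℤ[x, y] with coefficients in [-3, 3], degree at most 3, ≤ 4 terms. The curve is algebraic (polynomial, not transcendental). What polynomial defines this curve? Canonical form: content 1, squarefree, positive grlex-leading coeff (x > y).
y^3 + 2*x - 2*y

(a) The degree is 3 — a generic line meets the curve in up to 3 points.
(b) Reading off the gridlines: it crosses the x-axis at the gridline x = 0; it crosses the y-axis at the gridline y = 0.
(c) Assembling these constraints gives the stated polynomial.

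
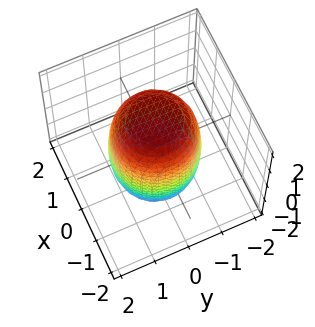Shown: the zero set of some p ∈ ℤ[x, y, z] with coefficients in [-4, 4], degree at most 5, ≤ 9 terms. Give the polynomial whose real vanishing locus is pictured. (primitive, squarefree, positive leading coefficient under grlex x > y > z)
2*x^4 + 4*x^2*y^2 + 2*y^4 - x^2 - y^2 + z^2 - 3

(a) The degree is 4 — a generic line meets the surface in up to 4 points.
(b) Symmetries: rotational symmetry about the z-axis ⇒ p depends on x, y only through x² + y².
(c) Observable constraints: a circular section at z = -1 has radius between 1 and 2.
(d) Putting this together gives p.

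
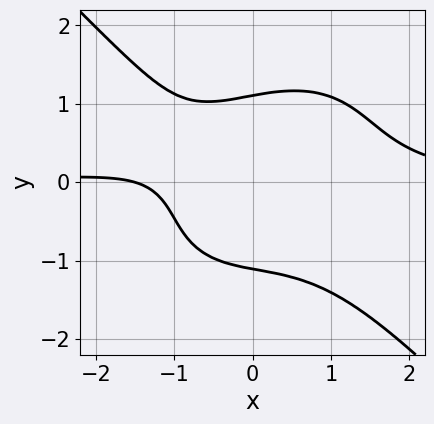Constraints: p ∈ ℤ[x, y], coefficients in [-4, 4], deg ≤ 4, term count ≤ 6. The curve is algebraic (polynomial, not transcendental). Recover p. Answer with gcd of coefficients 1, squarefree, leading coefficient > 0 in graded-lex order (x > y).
2*x^3*y + 2*y^4 - 2*x - 3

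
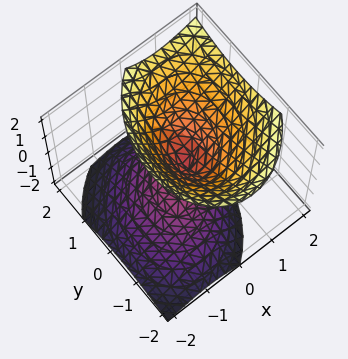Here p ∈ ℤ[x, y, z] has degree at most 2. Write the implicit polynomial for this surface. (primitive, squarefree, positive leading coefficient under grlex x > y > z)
First, deg p = 2.
Next, from the axis intercepts and sections: it meets the x-axis at x = 0 (among the integer gridlines); it crosses the z-axis at the gridline z = 0; one y-axis crossing is at y = 0.
Finally, assembling these constraints gives the stated polynomial.

3*x^2 - x*y - 2*x*z + 2*y^2 - 2*z^2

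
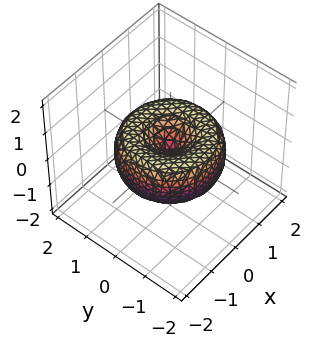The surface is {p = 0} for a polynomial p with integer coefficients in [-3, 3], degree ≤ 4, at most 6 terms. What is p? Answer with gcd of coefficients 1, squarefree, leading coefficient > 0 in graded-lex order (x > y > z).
x^4 + 2*x^2*y^2 + y^4 - 2*x^2 - 2*y^2 + 2*z^2

1. Degree: no degree-3 surface has this shape, so deg p = 4.
2. By symmetry, every cross-section ⟂ z is a circle, so x, y appear only via x² + y².
3. Against the integer gridlines: it crosses the z-axis at the gridline z = 0; it meets the x-axis at x = 0 (among the integer gridlines); a circular section at z = 0 has radius between 1 and 2; it crosses the y-axis at the gridline y = 0.
4. Assembling these constraints gives the stated polynomial.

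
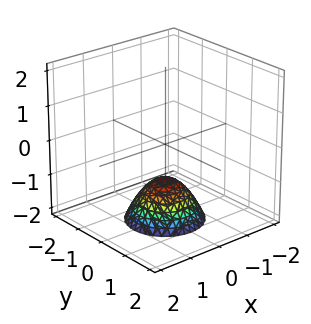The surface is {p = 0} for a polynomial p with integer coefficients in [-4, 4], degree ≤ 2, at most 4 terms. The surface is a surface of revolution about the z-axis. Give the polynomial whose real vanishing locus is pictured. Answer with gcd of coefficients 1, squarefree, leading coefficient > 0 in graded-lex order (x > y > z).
First, the degree is 2 — a generic line meets the surface in up to 2 points.
Next, symmetries: rotational symmetry about the z-axis ⇒ p depends on x, y only through x² + y².
Next, checking where it meets the axes: it misses every integer gridline on the y-axis; a circular section at z = -2 has radius exactly 1; the surface avoids every integer x-axis point in the box; it meets the z-axis at z = -1 (among the integer gridlines).
Finally, the integer polynomial consistent with all of this is the stated p.

x^2 + y^2 + z + 1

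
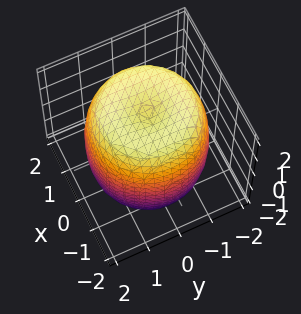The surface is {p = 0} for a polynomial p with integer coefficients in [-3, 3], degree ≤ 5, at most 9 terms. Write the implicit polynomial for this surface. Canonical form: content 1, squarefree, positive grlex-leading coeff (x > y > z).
First, degree: no degree-3 surface has this shape, so deg p = 4.
Then, by symmetry, the z-axis is an axis of rotation, so x and y enter only as x² + y².
Next, checking where it meets the axes: a circular section at z = 0 has radius between 1 and 2.
Finally, the integer polynomial consistent with all of this is the stated p.

x^4 + 2*x^2*y^2 + y^4 - 2*x^2 - 2*y^2 + z^2 - 3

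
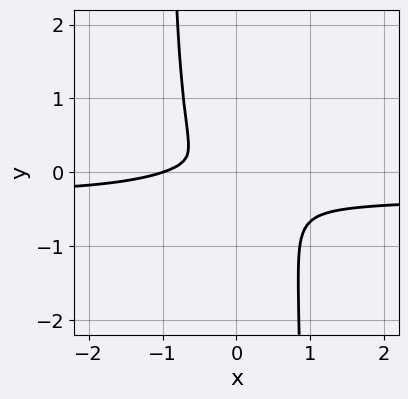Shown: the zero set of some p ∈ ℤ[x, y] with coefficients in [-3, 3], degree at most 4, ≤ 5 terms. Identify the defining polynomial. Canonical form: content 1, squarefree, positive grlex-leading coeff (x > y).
3*x^3*y - 2*x^2*y^2 + x^3 + x^2 + 2*y^2

1. deg p = 4. No degree-3 curve has this shape.
2. Observable constraints: one x-axis crossing is at x = -1.
3. Matching integer coefficients to the picture gives p.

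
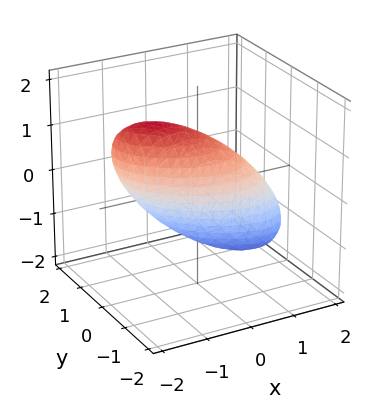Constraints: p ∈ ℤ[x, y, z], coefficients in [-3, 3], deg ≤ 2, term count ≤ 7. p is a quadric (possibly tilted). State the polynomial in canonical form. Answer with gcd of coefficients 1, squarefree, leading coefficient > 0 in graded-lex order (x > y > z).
Degree: a generic line meets the surface in up to 2 points, so deg p = 2.
From the visible intercepts: among the integer gridlines, it crosses the y-axis at y ∈ {-1, 1}.
Matching integer coefficients to the picture gives p.

2*x^2 + 2*x*y + 2*x*z + 3*y^2 + 2*z^2 - 3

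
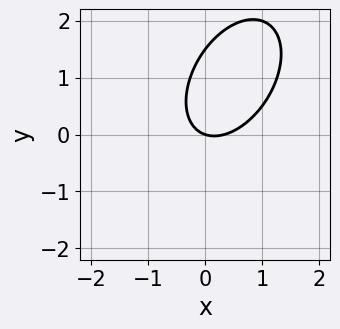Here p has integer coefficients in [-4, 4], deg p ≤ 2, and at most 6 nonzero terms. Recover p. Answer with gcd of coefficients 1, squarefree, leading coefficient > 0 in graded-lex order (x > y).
3*x^2 - 2*x*y + 2*y^2 - x - 3*y

The degree is 2 — the shape is more complex than any degree-1 curve.
Against the integer gridlines: it meets the x-axis at x = 0 (among the integer gridlines); one y-axis crossing is at y = 0.
Solving for integer coefficients yields p as stated.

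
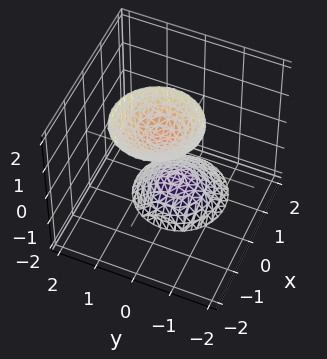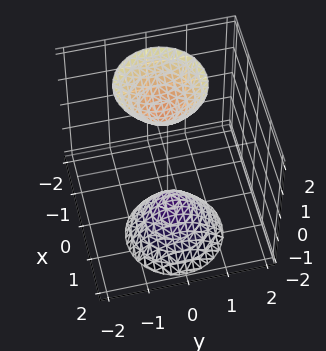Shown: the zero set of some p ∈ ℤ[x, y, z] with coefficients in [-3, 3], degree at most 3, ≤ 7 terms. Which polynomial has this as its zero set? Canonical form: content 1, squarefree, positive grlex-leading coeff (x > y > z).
3*x^2 + 2*x*z + 3*y^2 - z^2 + 2

First, there are 2 components.
Next, degree: a generic line meets the surface in up to 2 points, so deg p = 2.
Then, from the axis intercepts and sections: it misses every integer gridline on the x-axis; it misses every integer gridline on the y-axis.
Finally, together with the visible shape, these determine p as stated.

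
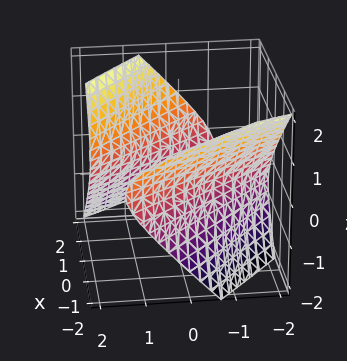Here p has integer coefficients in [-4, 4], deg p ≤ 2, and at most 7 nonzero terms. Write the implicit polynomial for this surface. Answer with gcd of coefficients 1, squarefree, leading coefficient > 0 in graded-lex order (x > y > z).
(a) There are 2 components. They look like related sheets of one shape, so recover p as a whole.
(b) deg p = 2. A generic line meets the surface in up to 2 points.
(c) From the visible intercepts: no z-intercept at any integer in the box.
(d) Together with the visible shape, these determine p as stated.

2*x^2 + 3*x*y + y^2 + 2*y*z - 3*z^2 - 3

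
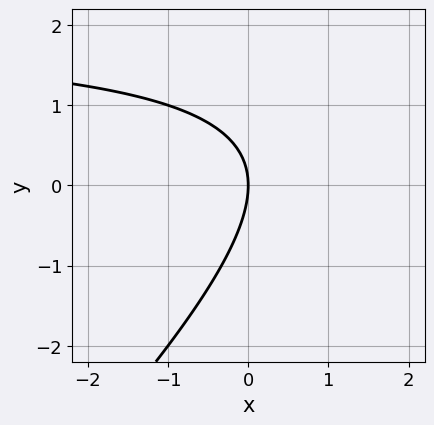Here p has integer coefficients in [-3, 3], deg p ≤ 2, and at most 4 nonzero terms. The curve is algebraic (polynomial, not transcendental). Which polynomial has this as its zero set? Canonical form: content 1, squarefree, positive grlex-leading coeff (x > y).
x*y - y^2 - 2*x

(a) Degree: a generic line meets the curve in up to 2 points, so deg p = 2.
(b) Checking where it meets the axes: one x-axis crossing is at x = 0; one y-axis crossing is at y = 0.
(c) Fitting integer coefficients to these (and the overall shape) gives p.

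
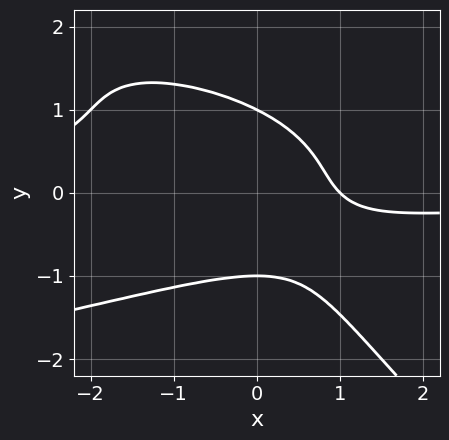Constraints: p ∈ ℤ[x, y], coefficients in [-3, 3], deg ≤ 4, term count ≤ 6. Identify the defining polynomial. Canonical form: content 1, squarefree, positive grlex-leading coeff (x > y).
x*y^3 + y^4 + x^2*y + x - 1

Degree: no degree-3 curve has this shape, so deg p = 4.
Observable constraints: it crosses the x-axis at the gridline x = 1; the y-axis gridline crossings are at y ∈ {-1, 1}.
Assembling these constraints gives the stated polynomial.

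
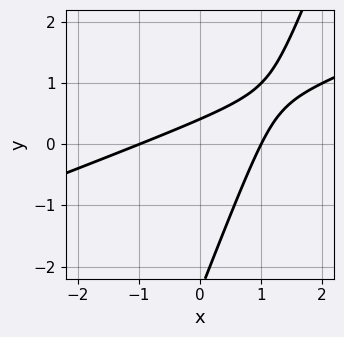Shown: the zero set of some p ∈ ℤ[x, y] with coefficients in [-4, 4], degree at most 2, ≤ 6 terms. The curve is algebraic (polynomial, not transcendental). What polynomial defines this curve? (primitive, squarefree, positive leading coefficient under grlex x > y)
x^2 - 3*x*y + y^2 + 2*y - 1

deg p = 2. No degree-1 curve has this shape.
From the axis intercepts and sections: among the integer gridlines, it crosses the x-axis at x ∈ {-1, 1}.
Matching integer coefficients to the picture gives p.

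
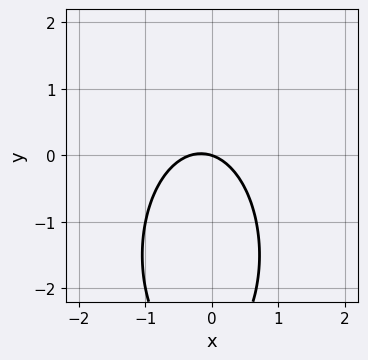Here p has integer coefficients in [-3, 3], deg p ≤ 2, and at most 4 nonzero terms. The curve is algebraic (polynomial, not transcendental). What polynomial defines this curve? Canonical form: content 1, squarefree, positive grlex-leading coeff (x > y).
3*x^2 + y^2 + x + 3*y

First, degree: a generic line meets the curve in up to 2 points, so deg p = 2.
Next, from the axis intercepts and sections: one y-axis crossing is at y = 0; it meets the x-axis at x = 0 (among the integer gridlines).
Finally, putting this together gives p.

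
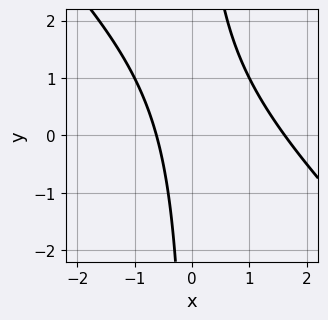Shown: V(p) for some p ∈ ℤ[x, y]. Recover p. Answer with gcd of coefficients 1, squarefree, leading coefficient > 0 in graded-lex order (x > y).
x^2 + x*y - x - 1

1. Degree: a generic line meets the curve in up to 2 points, so deg p = 2.
2. From the axis intercepts and sections: the curve avoids every integer y-axis point in the box.
3. These observations pin down the coefficients.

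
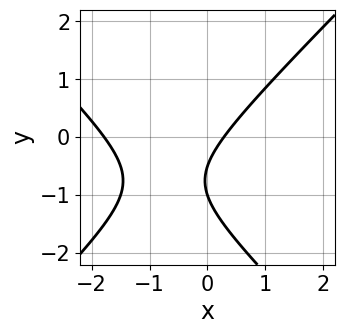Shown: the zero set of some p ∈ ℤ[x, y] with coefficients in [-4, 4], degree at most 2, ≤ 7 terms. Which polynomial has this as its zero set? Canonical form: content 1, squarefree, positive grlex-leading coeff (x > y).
2*x^2 - 2*y^2 + 3*x - 3*y - 1

(a) The degree is 2 — a generic line meets the curve in up to 2 points.
(b) From the visible intercepts: one y-axis crossing is at y = -1.
(c) Fitting integer coefficients to these (and the overall shape) gives p.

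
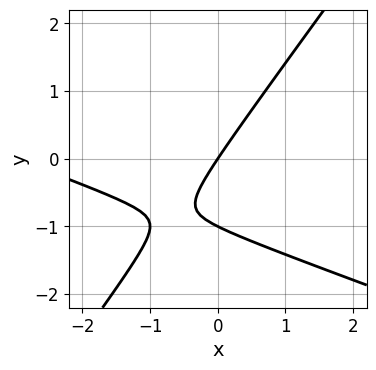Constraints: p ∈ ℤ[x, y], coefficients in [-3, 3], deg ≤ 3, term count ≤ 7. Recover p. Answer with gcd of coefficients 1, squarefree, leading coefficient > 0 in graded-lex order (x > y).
x^2 + 2*x*y - 2*y^2 + 3*x - 2*y

(a) The degree is 2 — no degree-1 curve has this shape.
(b) Checking where it meets the axes: among the integer gridlines, it crosses the y-axis at y ∈ {-1, 0}; one x-axis crossing is at x = 0.
(c) Fitting integer coefficients to these (and the overall shape) gives p.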